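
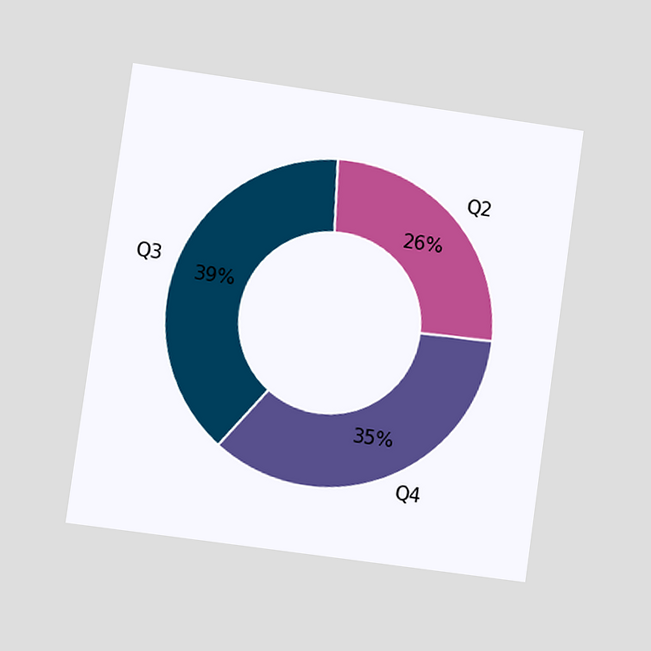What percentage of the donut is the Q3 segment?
The chart is tilted about 8° clockwise and viewed at a slight angle. The Q3 segment takes up 39% of the ring.

39%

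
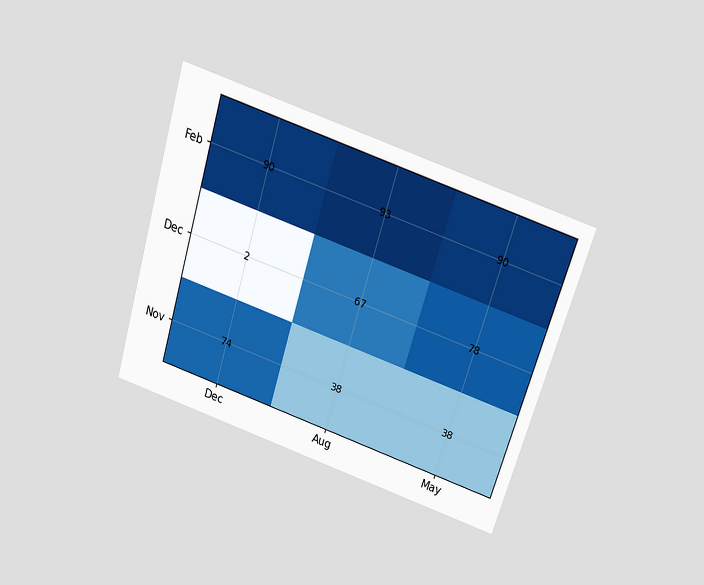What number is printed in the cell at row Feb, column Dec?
90

The chart is tilted about 17° clockwise and viewed slightly from above. The (Feb, Dec) cell reads 90.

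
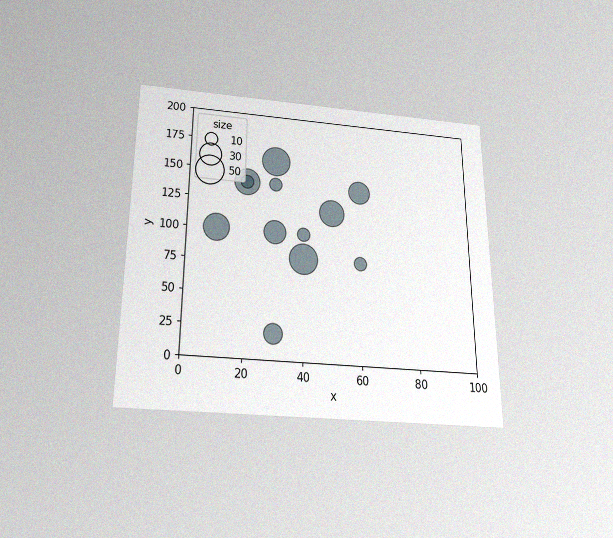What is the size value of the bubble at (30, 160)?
50

The chart is viewed slightly from below, with some photo noise. Matching the bubble at (30, 160) against the size legend gives 50.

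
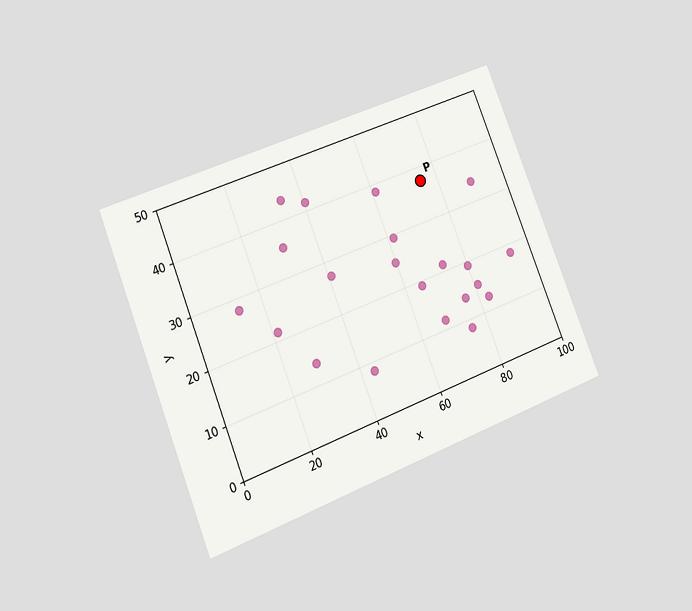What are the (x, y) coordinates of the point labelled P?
(75, 37.5)

The chart is tilted about 21° counter-clockwise and viewed at a slight angle. Following the gridlines from P to each axis, P sits at (75, 37.5).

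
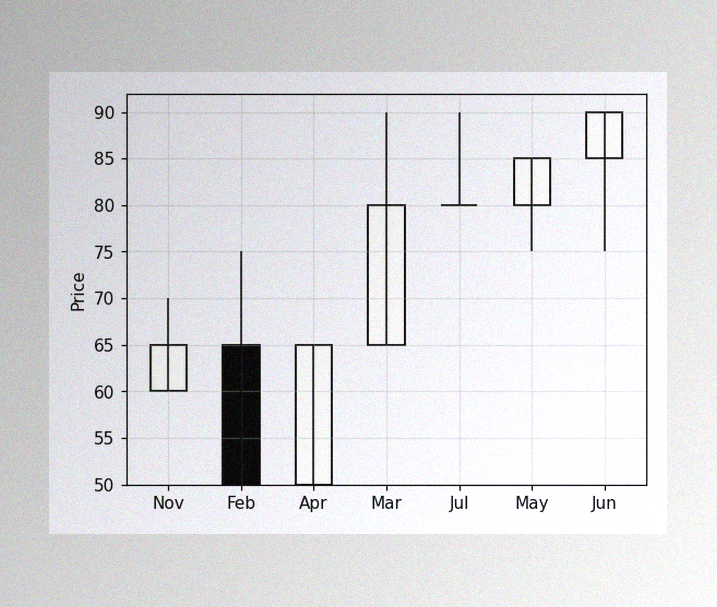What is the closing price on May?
The image has some photo noise and uneven lighting. The May candle closes at 85.

85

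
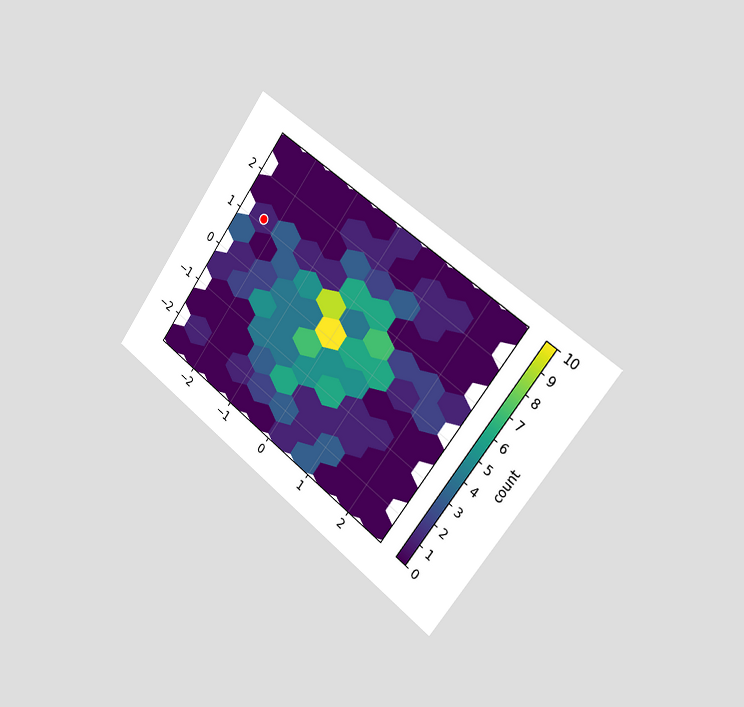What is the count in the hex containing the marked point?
The chart is tilted about 36° clockwise and viewed slightly from the right. The marked hex reads 1 on the colorbar.

1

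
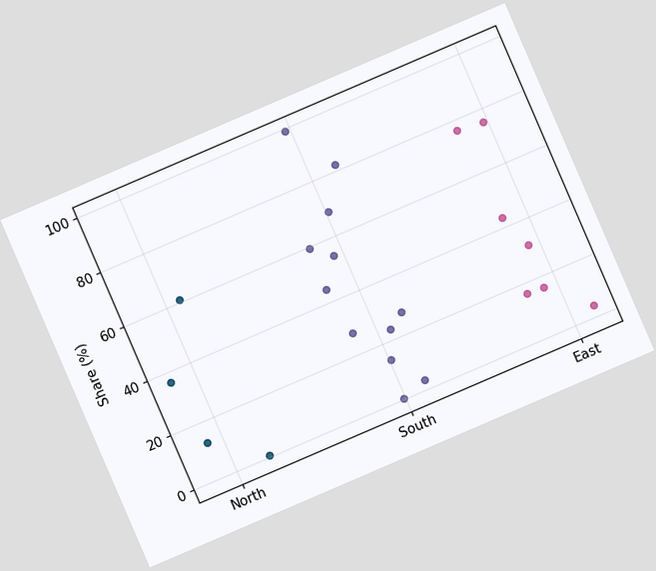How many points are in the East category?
7

The chart is tilted about 23° counter-clockwise. Counting the markers in the East column gives 7.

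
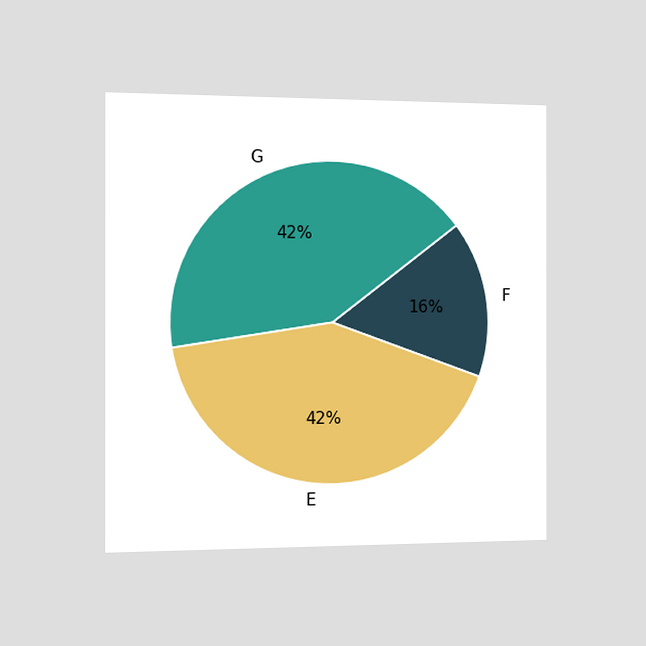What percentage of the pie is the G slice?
42%

The chart is viewed slightly from the left. The G slice takes up 42% of the pie.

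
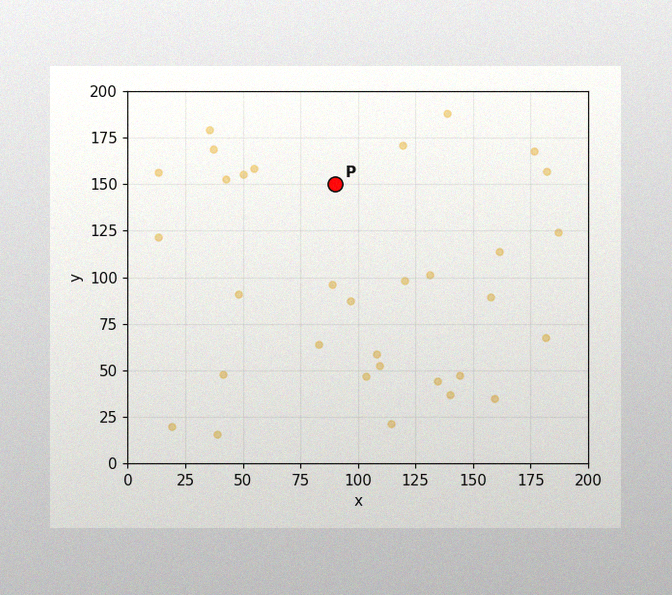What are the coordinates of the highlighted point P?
The image has some photo noise and uneven lighting. Following the gridlines from P to each axis, P sits at (90, 150).

(90, 150)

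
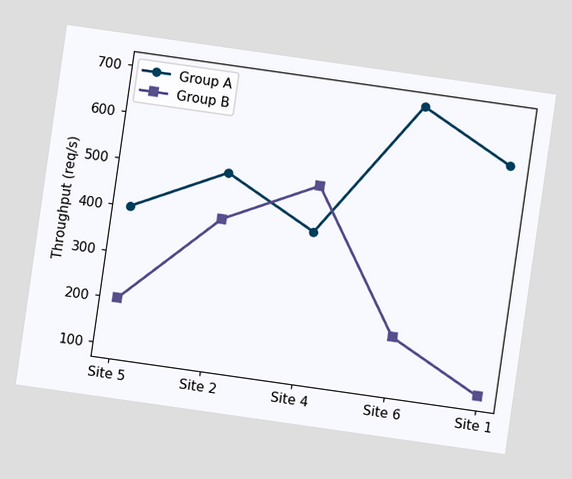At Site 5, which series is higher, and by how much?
The chart is tilted about 8° clockwise. At Site 5, Group A sits above the other line by 200req/s.

Group A, by 200req/s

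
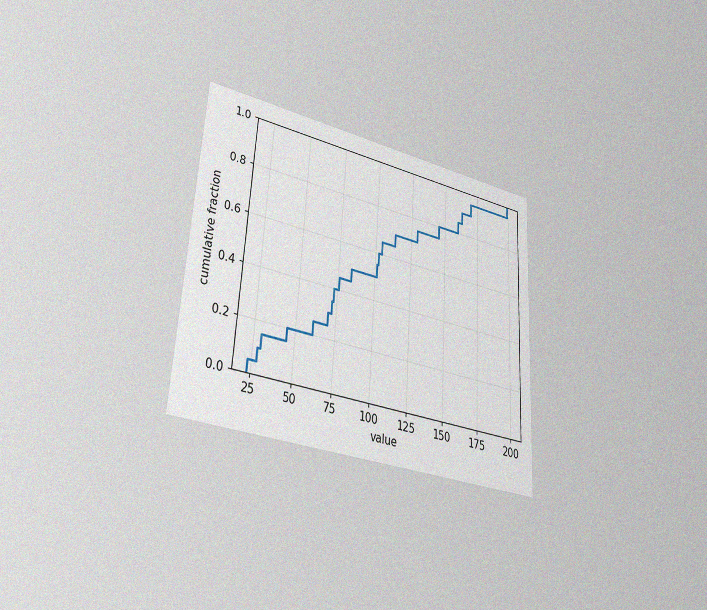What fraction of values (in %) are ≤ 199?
The chart is tilted about 3° clockwise and viewed at a slight angle, with some photo noise. At x=199 the ECDF step is at 100%.

100%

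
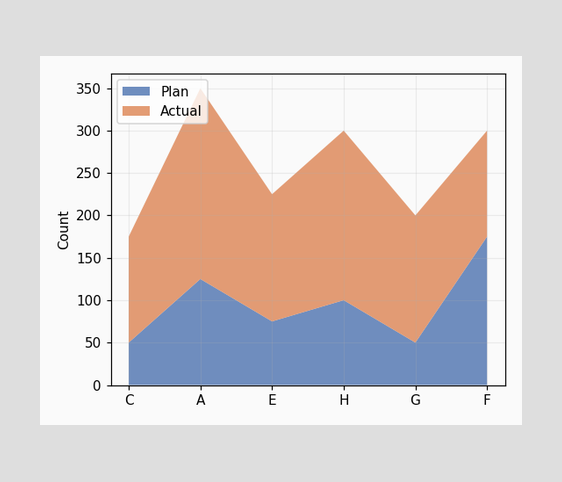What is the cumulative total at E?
225

The stacked total at E reaches 225.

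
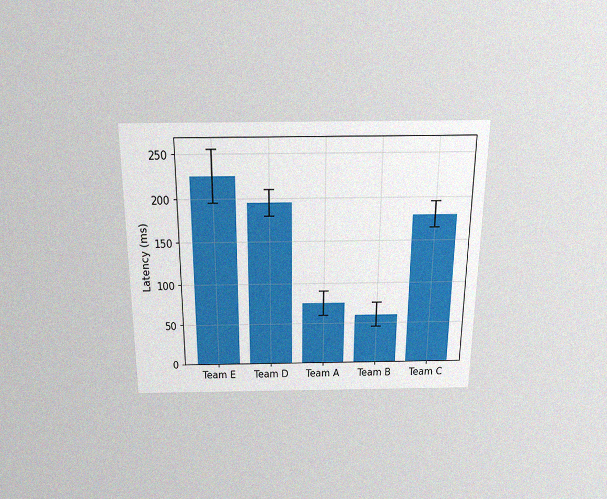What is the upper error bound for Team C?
195ms

The chart is viewed slightly from above, with some photo noise. The Team C bar's upper whisker reaches 195ms.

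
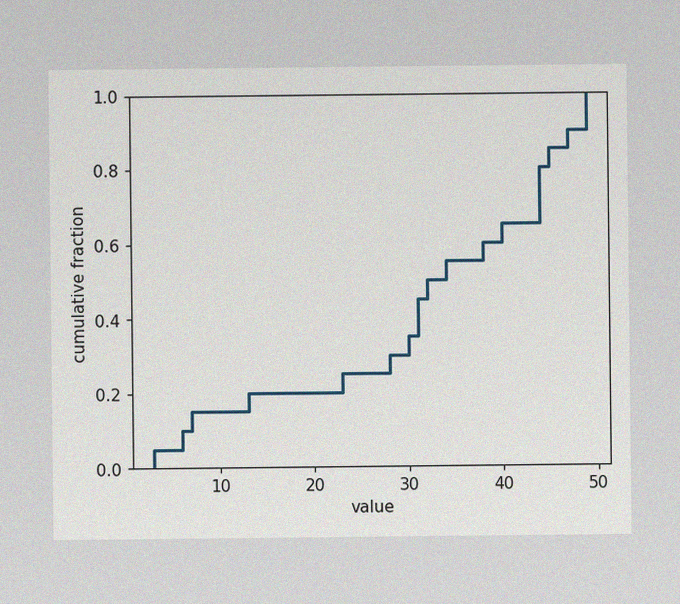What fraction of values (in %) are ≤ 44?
The image has some photo noise and uneven lighting. At x=44 the ECDF step is at 80%.

80%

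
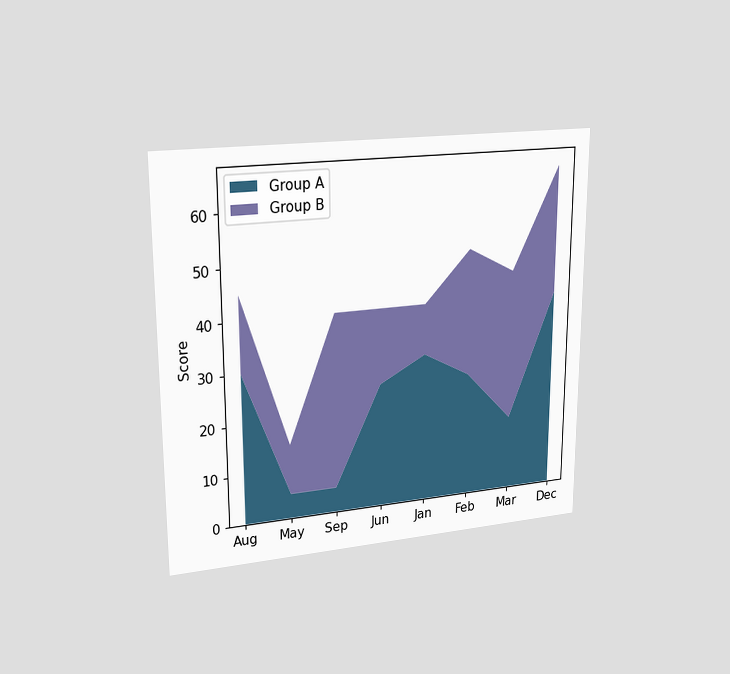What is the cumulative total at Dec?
The chart is viewed at a slight angle. The stacked total at Dec reaches 65.

65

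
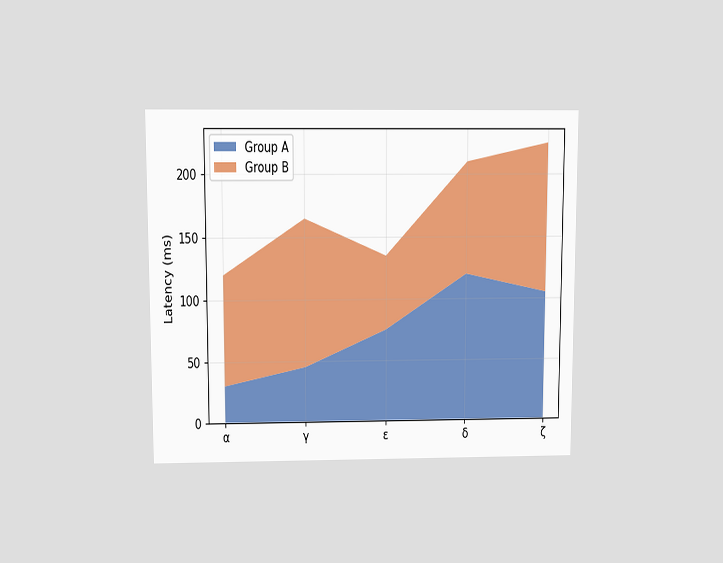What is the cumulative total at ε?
The chart is viewed slightly from above. The stacked total at ε reaches 135ms.

135ms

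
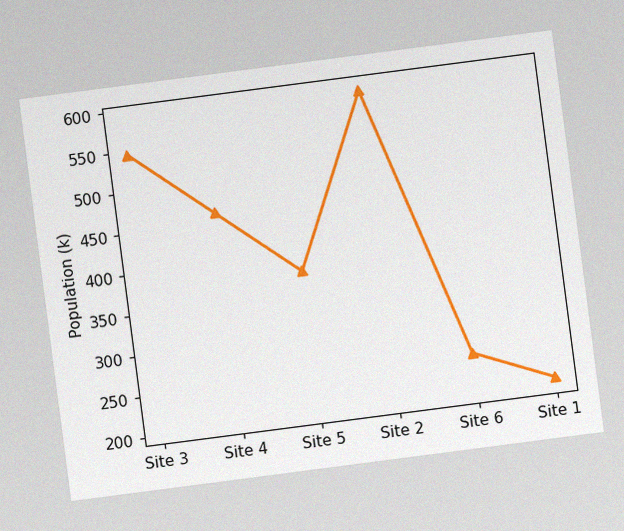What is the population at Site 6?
The chart is tilted about 7° counter-clockwise, with some photo noise. At Site 6, the line is at 252k.

252k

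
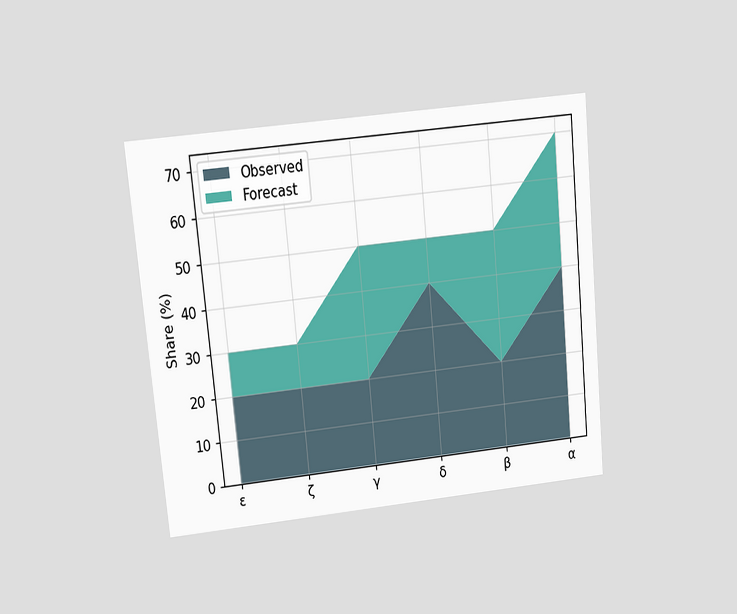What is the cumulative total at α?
70%

The chart is tilted about 5° counter-clockwise and viewed at a slight angle. The stacked total at α reaches 70%.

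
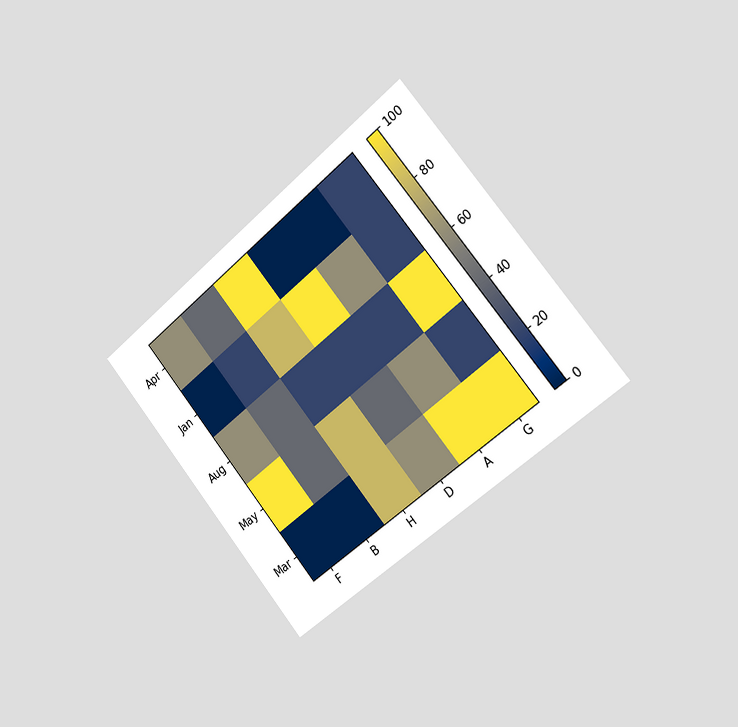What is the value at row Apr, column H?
The chart is tilted about 40° counter-clockwise and viewed slightly from the right. Matching cell (Apr, H) against the colorbar gives 100.

100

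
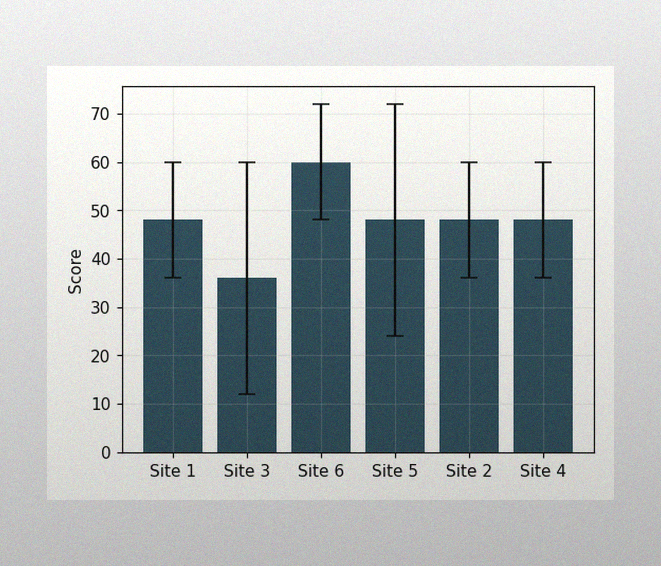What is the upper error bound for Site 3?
60

The image has some photo noise and uneven lighting. The Site 3 bar's upper whisker reaches 60.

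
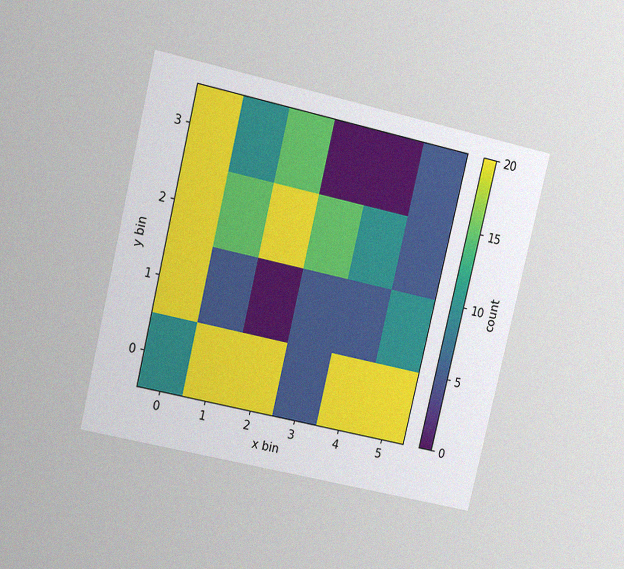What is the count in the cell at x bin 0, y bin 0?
The chart is tilted about 13° clockwise and viewed at a slight angle, with some photo noise. Matching the cell (0, 0) against the colorbar gives 10.

10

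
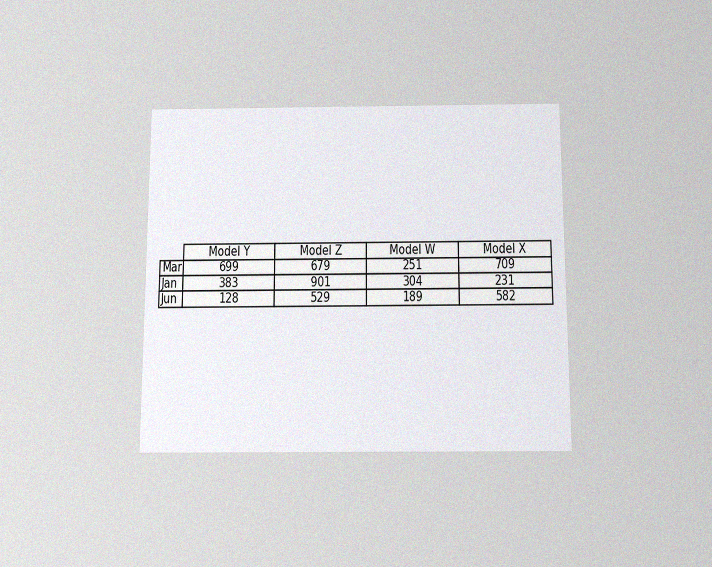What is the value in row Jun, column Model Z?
529

The chart is viewed slightly from below, with some photo noise. The (Jun, Model Z) cell reads 529.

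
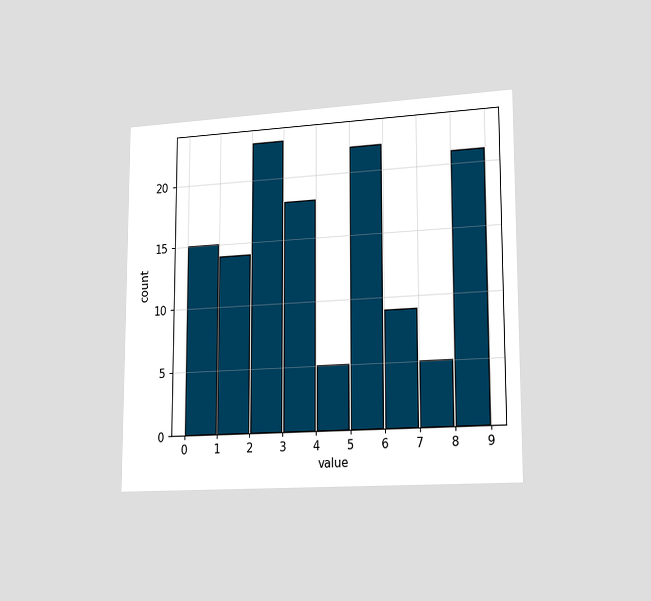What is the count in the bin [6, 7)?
The chart is viewed slightly from the right. The [6, 7) bin has height 9.

9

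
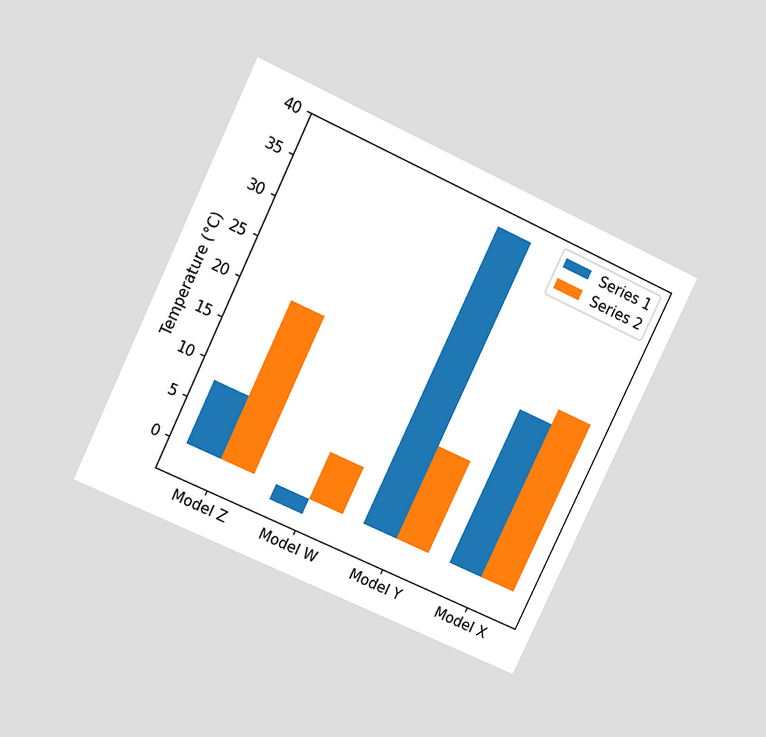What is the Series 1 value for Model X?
20°C

The chart is tilted about 25° clockwise and viewed at a slight angle. The Series 1 bar at Model X reaches 20°C on the y-axis.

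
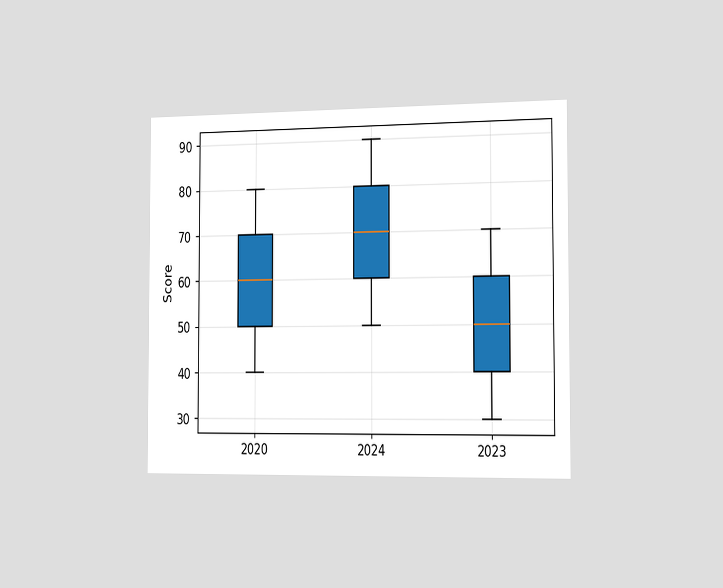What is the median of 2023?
50

The chart is viewed slightly from the right. The median line in the 2023 box sits at 50.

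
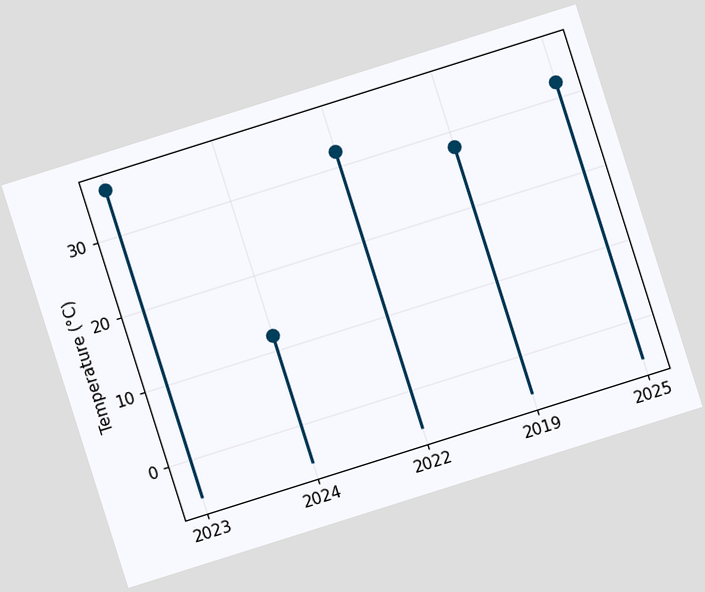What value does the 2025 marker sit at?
32°C

The chart is tilted about 18° counter-clockwise. The 2025 marker sits at 32°C.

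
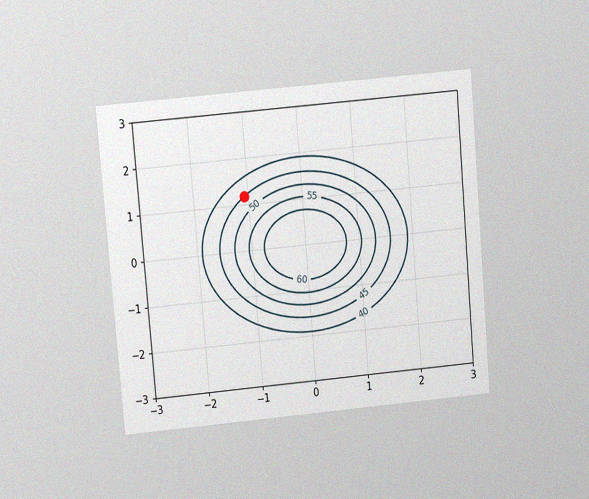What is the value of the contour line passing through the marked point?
45

The chart is tilted about 5° counter-clockwise and viewed at a slight angle, with some photo noise. The marked point sits on the contour labelled 45.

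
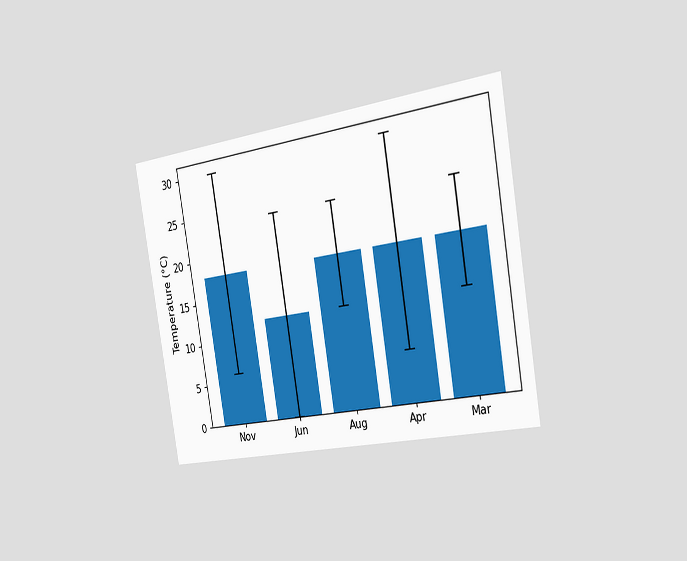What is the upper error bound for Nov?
30°C

The chart is tilted about 9° counter-clockwise and viewed slightly from the right. The Nov bar's upper whisker reaches 30°C.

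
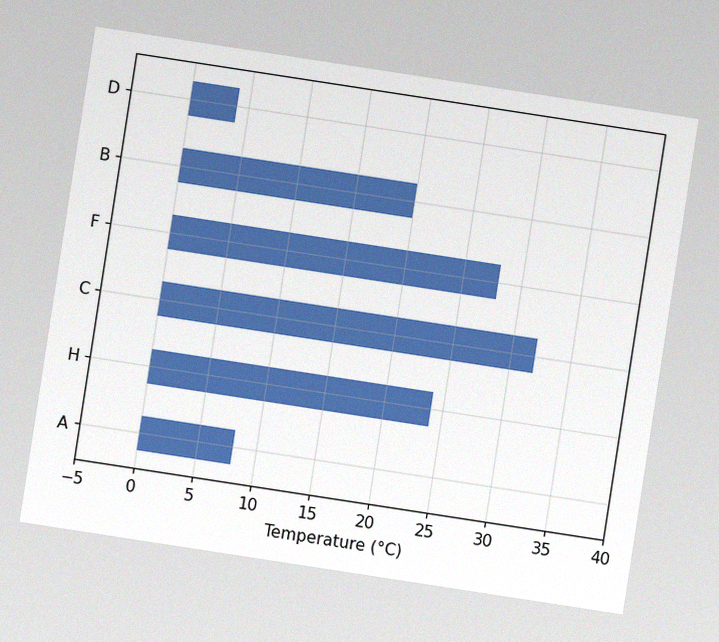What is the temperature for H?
24°C

The chart is tilted about 9° clockwise, with some photo noise. Reading along the chart's x-axis, the H bar reaches 24°C.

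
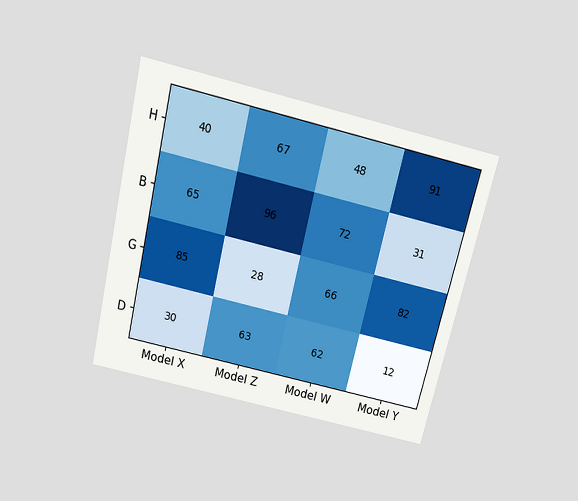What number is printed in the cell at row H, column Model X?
The chart is tilted about 14° clockwise and viewed slightly from above. The (H, Model X) cell reads 40.

40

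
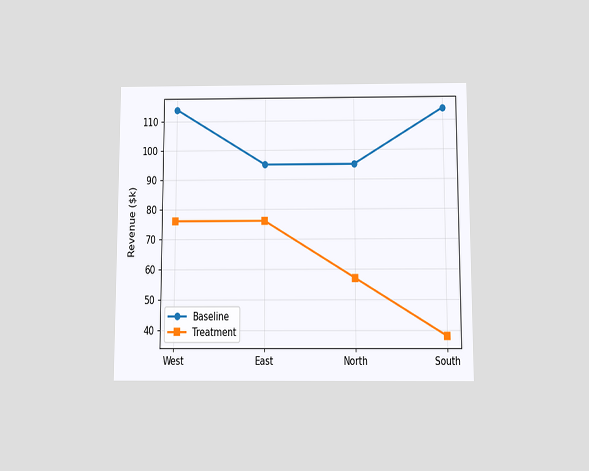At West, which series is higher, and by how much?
Baseline, by $38k

The chart is viewed slightly from below. At West, Baseline sits above the other line by $38k.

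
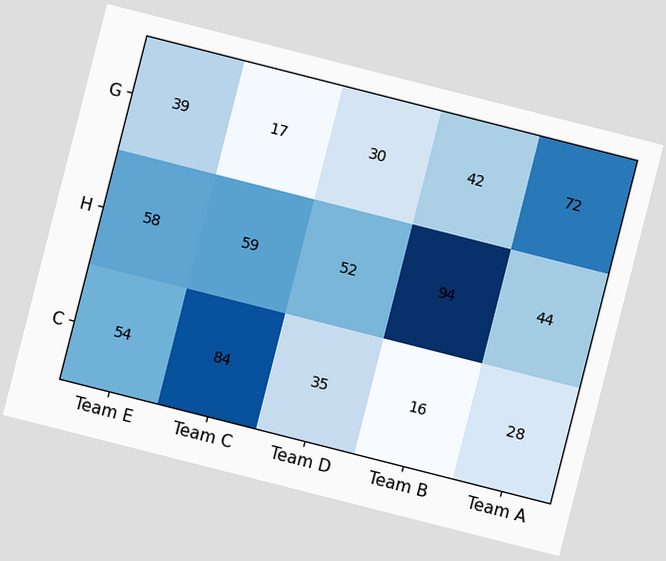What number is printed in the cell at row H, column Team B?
The chart is tilted about 14° clockwise. The (H, Team B) cell reads 94.

94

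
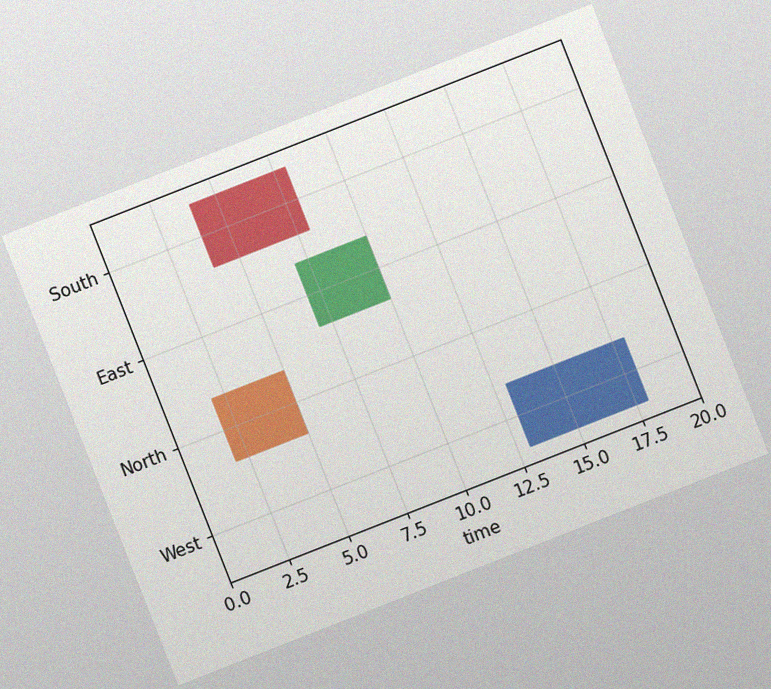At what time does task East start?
The chart is tilted about 21° counter-clockwise, with some photo noise. The East bar begins at t=7.

7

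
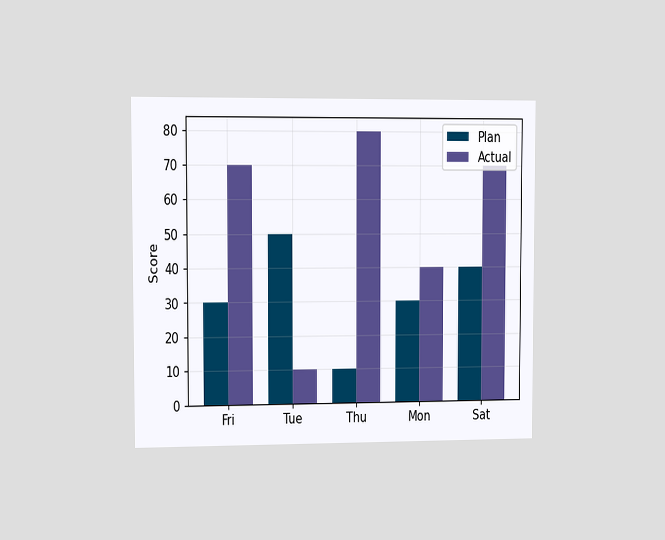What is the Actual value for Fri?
The chart is viewed slightly from the left. The Actual bar at Fri reaches 70 on the y-axis.

70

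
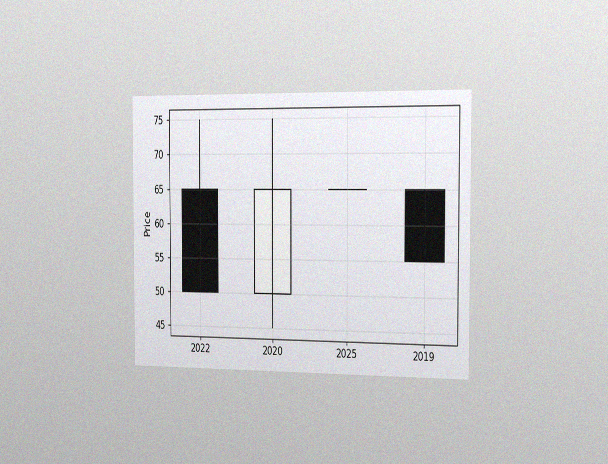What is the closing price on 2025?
The chart is viewed slightly from the right, with some photo noise. The 2025 candle closes at 65.

65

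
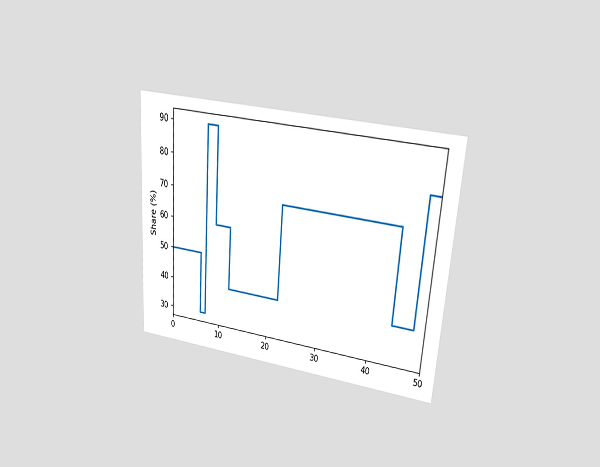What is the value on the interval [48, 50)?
80%

The chart is tilted about 4° clockwise and viewed at a slight angle. On [48, 50) the step sits at 80%.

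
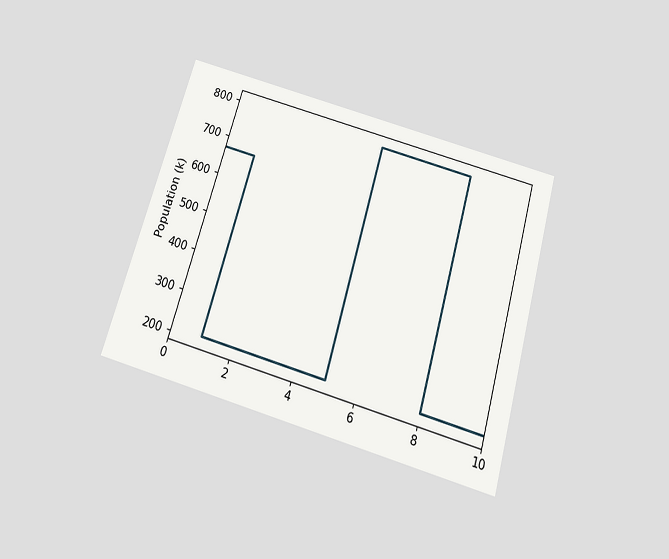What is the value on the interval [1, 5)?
210k

The chart is tilted about 16° clockwise and viewed slightly from below. On [1, 5) the step sits at 210k.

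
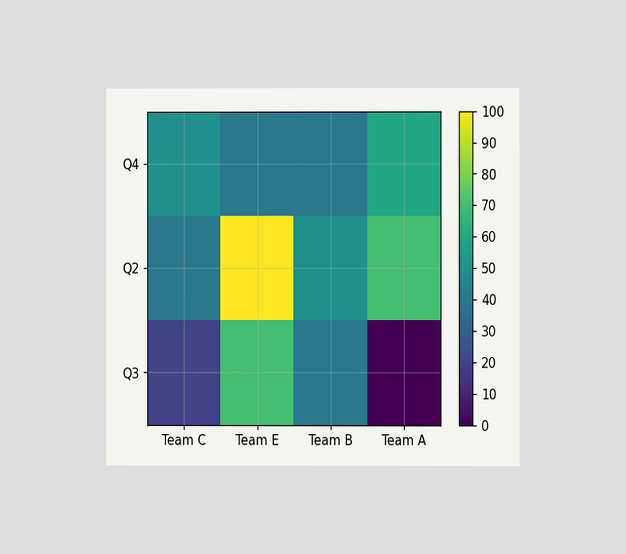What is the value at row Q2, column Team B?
The chart is viewed at a slight angle. Matching cell (Q2, Team B) against the colorbar gives 50.

50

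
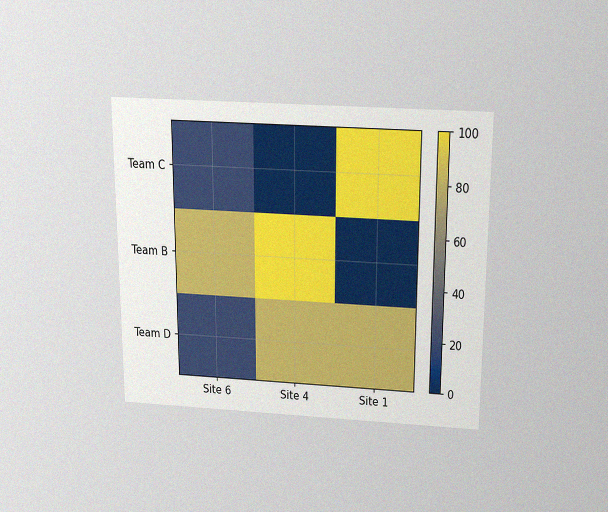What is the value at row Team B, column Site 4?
The chart is viewed slightly from above, with some photo noise. Matching cell (Team B, Site 4) against the colorbar gives 100.

100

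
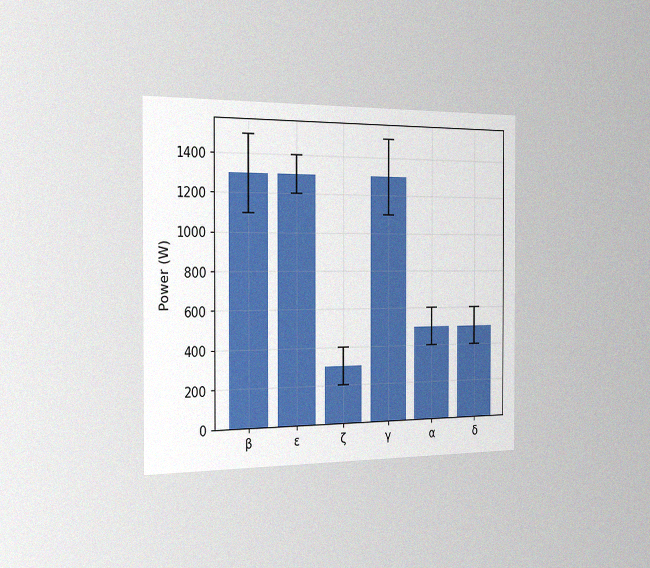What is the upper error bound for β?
1500W

The chart is viewed slightly from the left, with some photo noise. The β bar's upper whisker reaches 1500W.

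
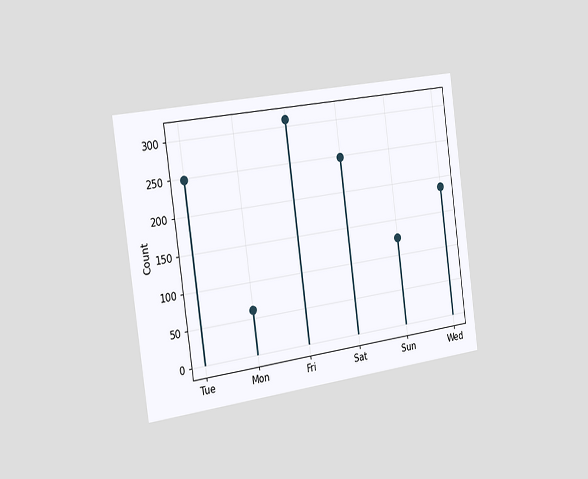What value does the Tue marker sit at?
The chart is tilted about 8° counter-clockwise and viewed slightly from the left. The Tue marker sits at 248.

248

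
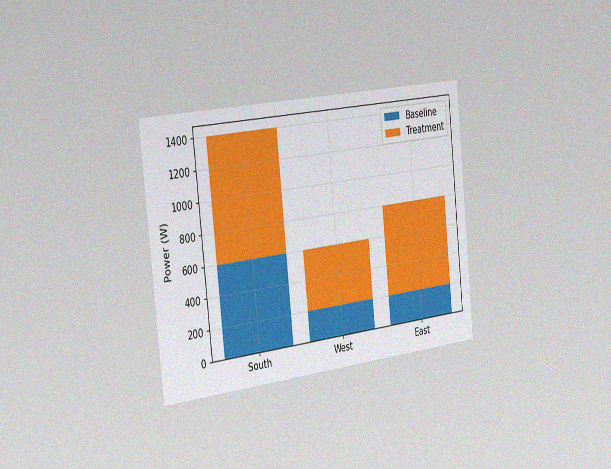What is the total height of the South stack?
The chart is tilted about 6° counter-clockwise and viewed slightly from the left, with some photo noise. The South stack's top reaches 1400W on the y-axis.

1400W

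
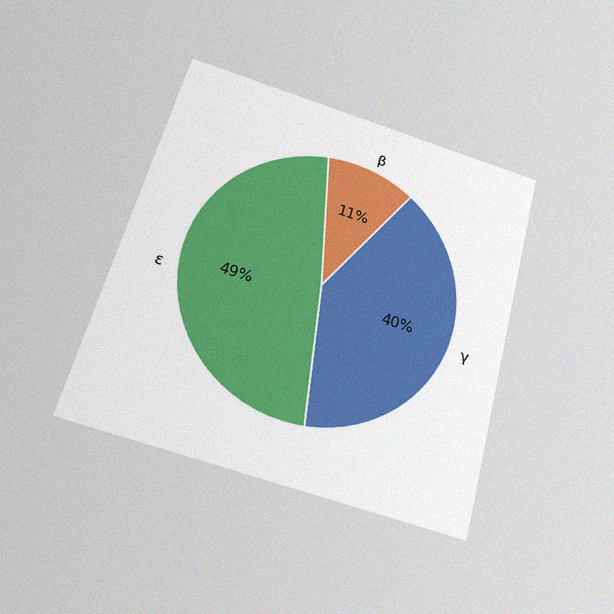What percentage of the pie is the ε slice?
49%

The chart is tilted about 15° clockwise and viewed slightly from below, with some photo noise. The ε slice takes up 49% of the pie.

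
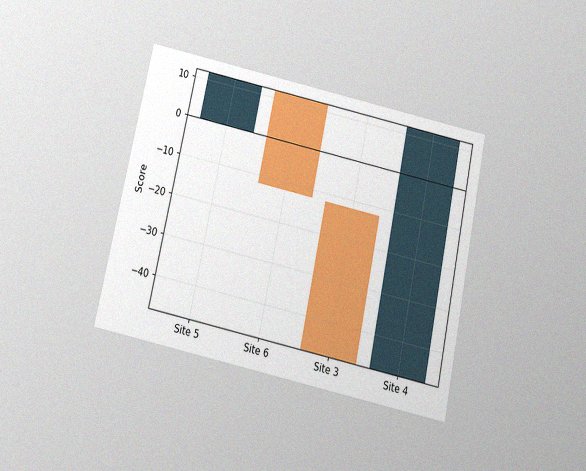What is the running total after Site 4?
The chart is tilted about 12° clockwise and viewed slightly from below, with some photo noise. After Site 4 the running total reaches 12.

12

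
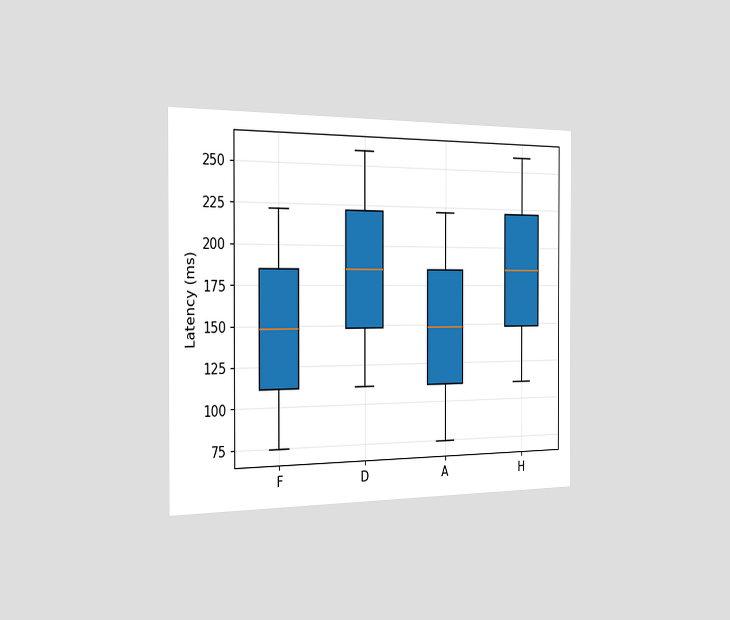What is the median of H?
185ms

The chart is viewed slightly from the left. The median line in the H box sits at 185ms.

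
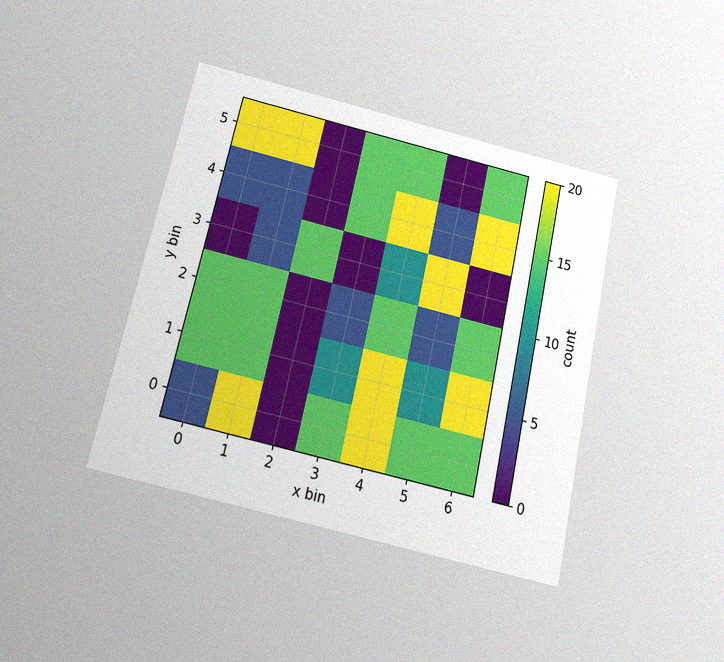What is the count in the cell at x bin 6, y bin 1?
20

The chart is tilted about 13° clockwise and viewed slightly from below, with some photo noise. Matching the cell (6, 1) against the colorbar gives 20.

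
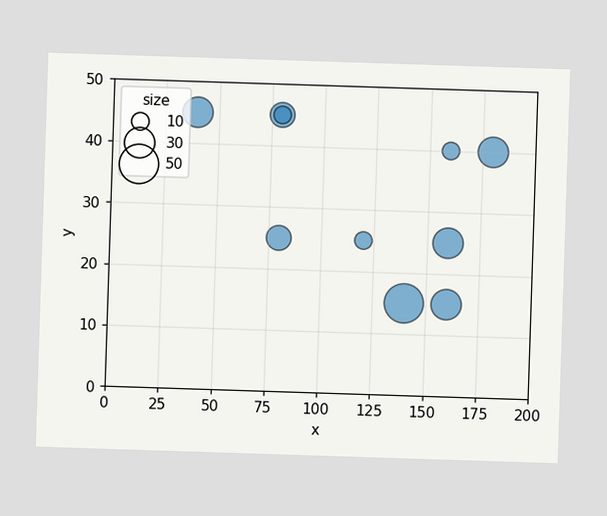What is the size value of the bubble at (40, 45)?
Matching the bubble at (40, 45) against the size legend gives 30.

30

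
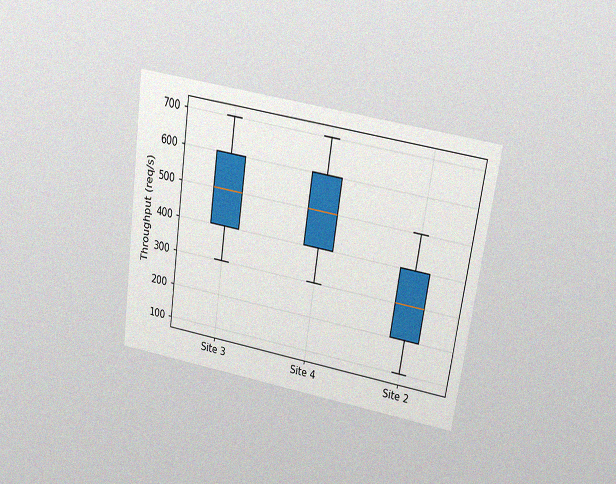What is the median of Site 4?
500req/s

The chart is tilted about 9° clockwise and viewed slightly from above, with some photo noise. The median line in the Site 4 box sits at 500req/s.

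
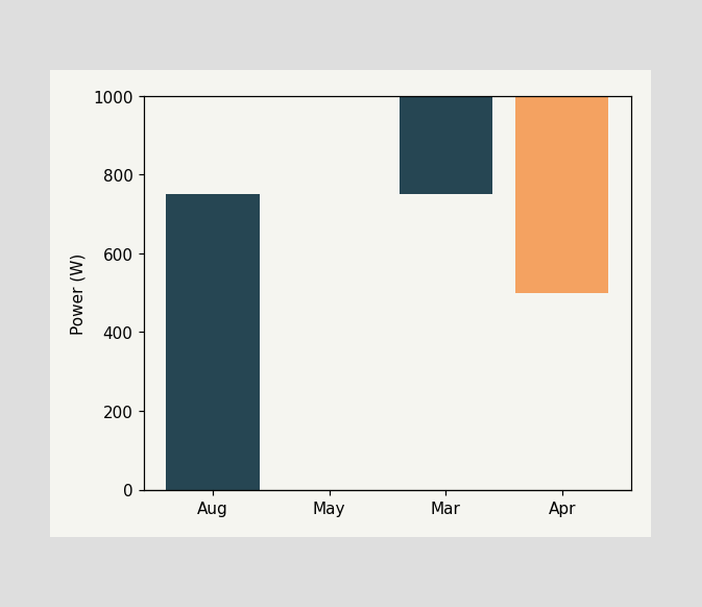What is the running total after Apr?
After Apr the running total reaches 500W.

500W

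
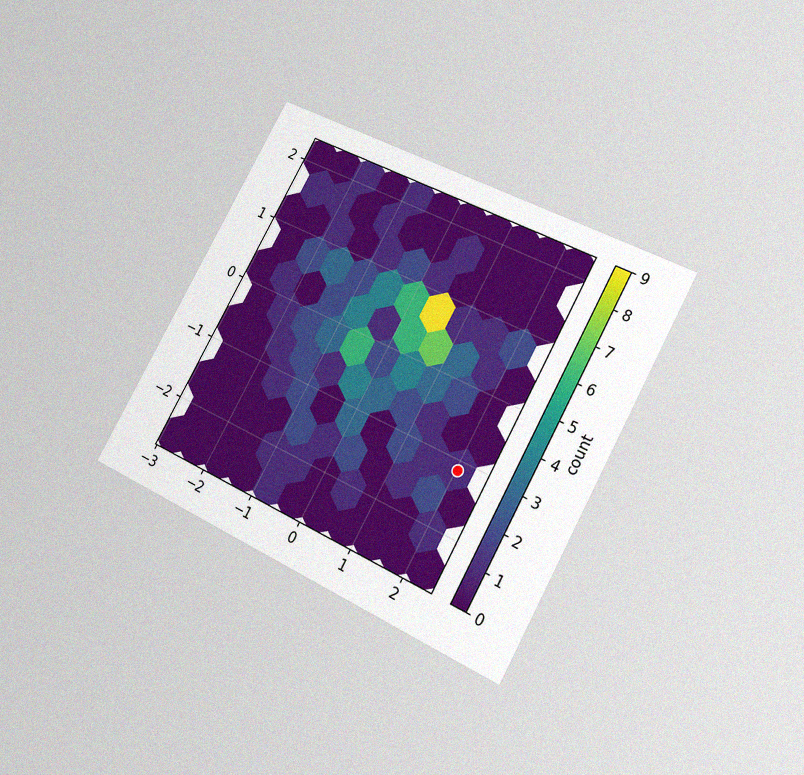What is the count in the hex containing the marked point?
1

The chart is tilted about 29° clockwise and viewed at a slight angle, with some photo noise. The marked hex reads 1 on the colorbar.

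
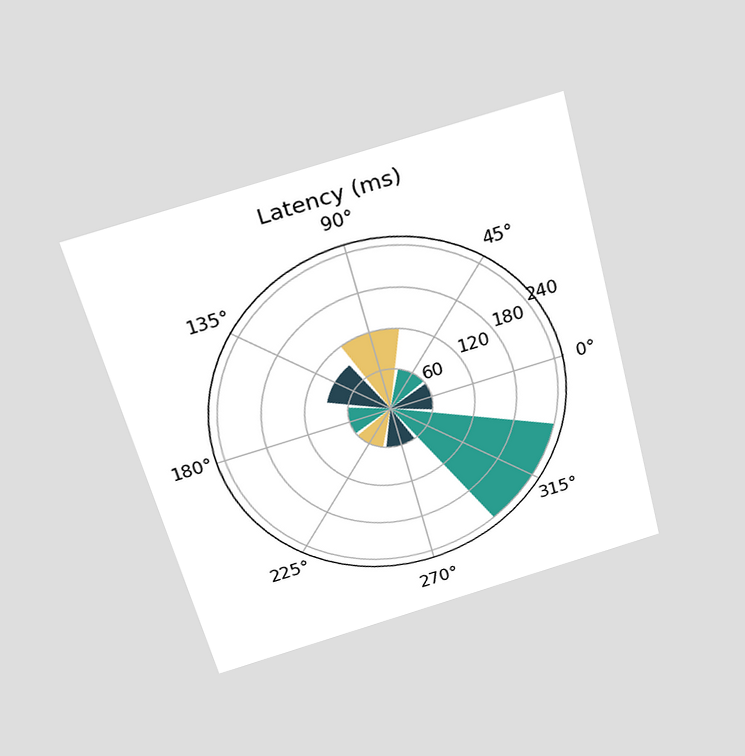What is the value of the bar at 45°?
60ms

The chart is tilted about 15° counter-clockwise and viewed slightly from above. The bar at 45° reaches 60ms on the radial axis.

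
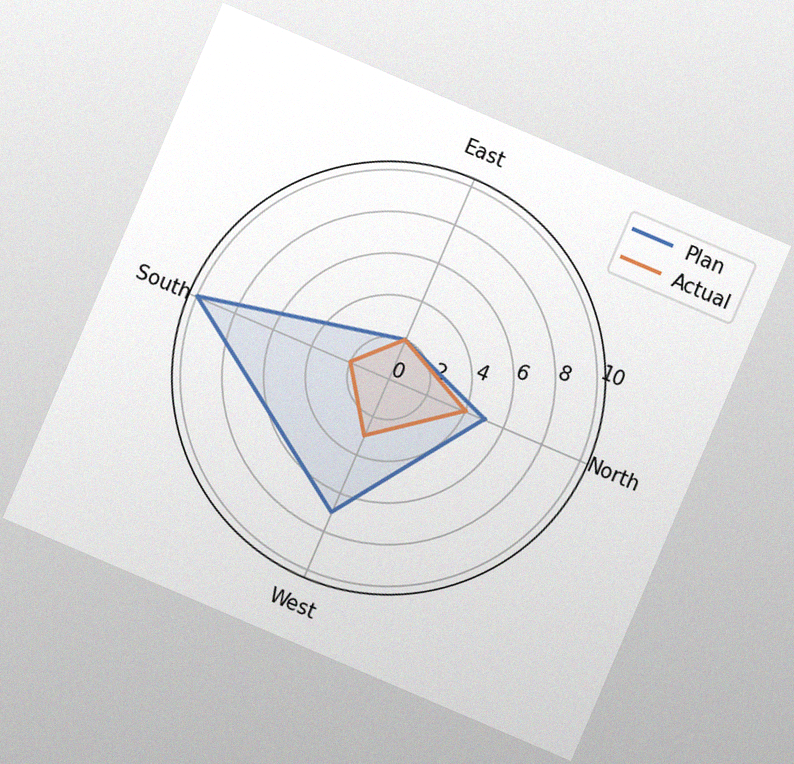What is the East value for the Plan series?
2

The chart is tilted about 23° clockwise, with some photo noise. On the East axis, Plan reaches 2.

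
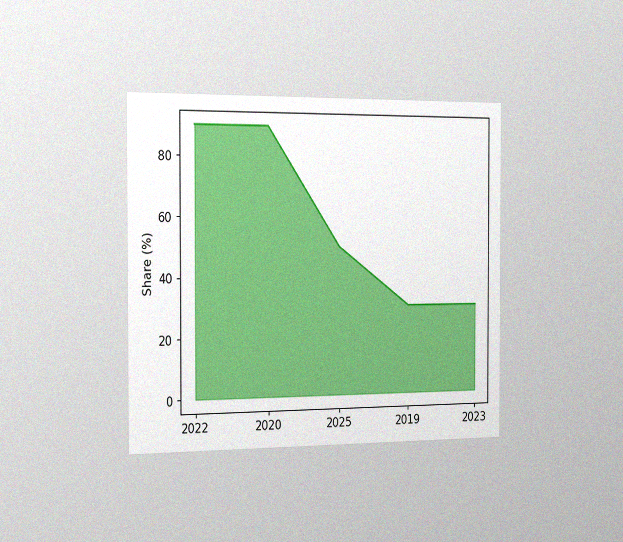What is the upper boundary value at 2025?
50%

The chart is viewed slightly from the left, with some photo noise. At 2025 the upper boundary is at 50%.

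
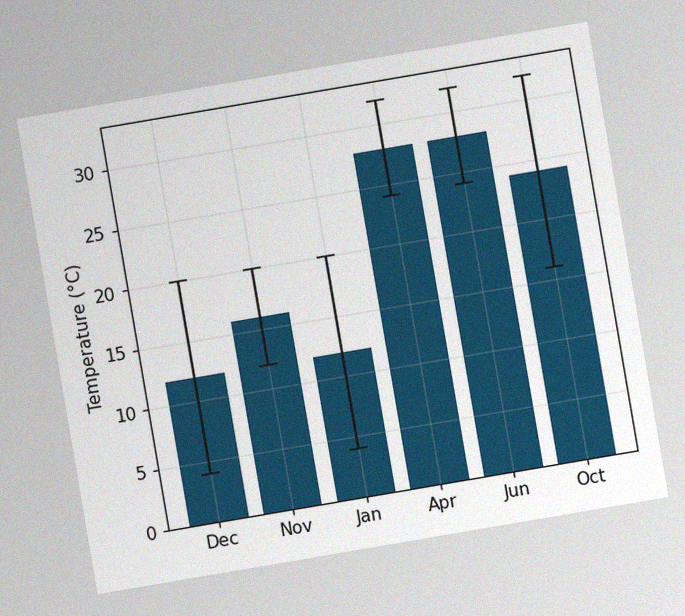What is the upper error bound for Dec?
20°C

The chart is tilted about 10° counter-clockwise, with some photo noise. The Dec bar's upper whisker reaches 20°C.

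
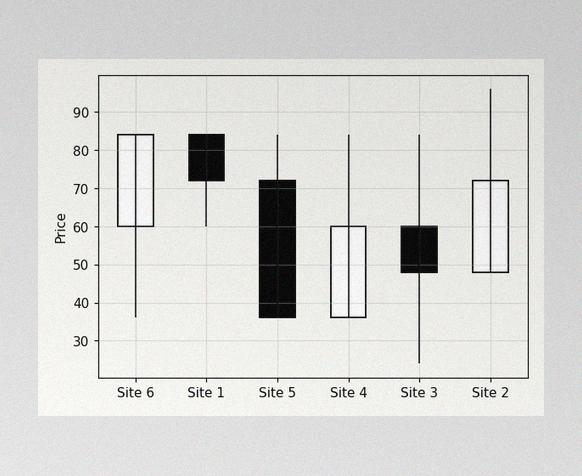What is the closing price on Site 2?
The image has some photo noise and uneven lighting. The Site 2 candle closes at 72.

72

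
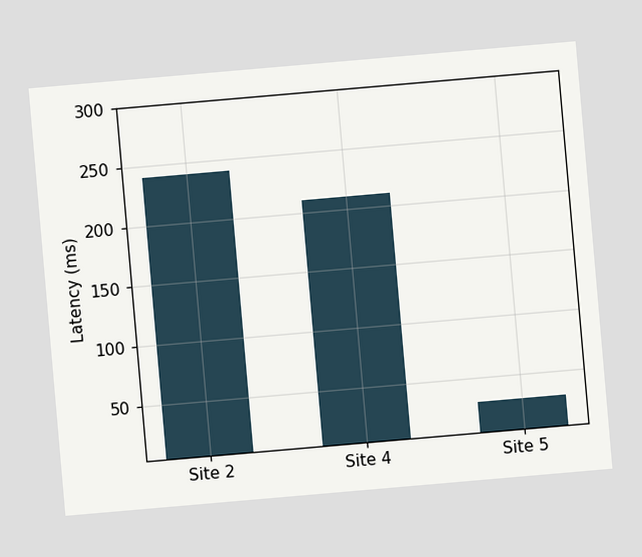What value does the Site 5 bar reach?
The chart is tilted about 5° counter-clockwise. Reading along the chart's y-axis, the Site 5 bar reaches 30ms.

30ms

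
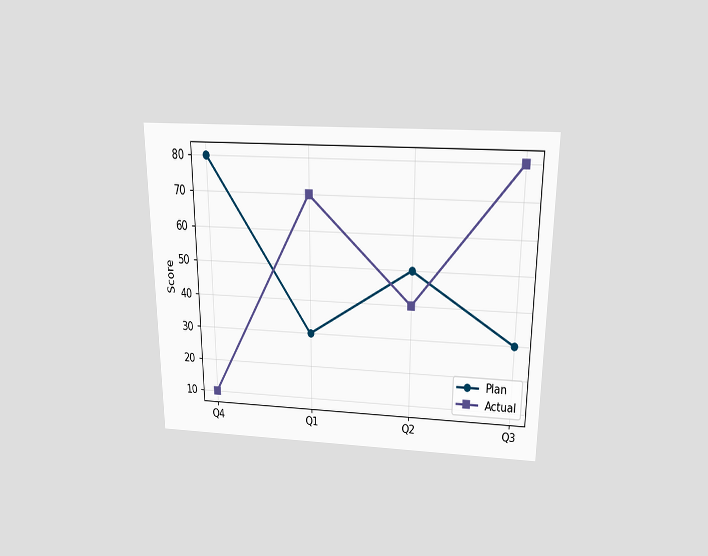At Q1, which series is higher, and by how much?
The chart is viewed slightly from above. At Q1, Actual sits above the other line by 40.

Actual, by 40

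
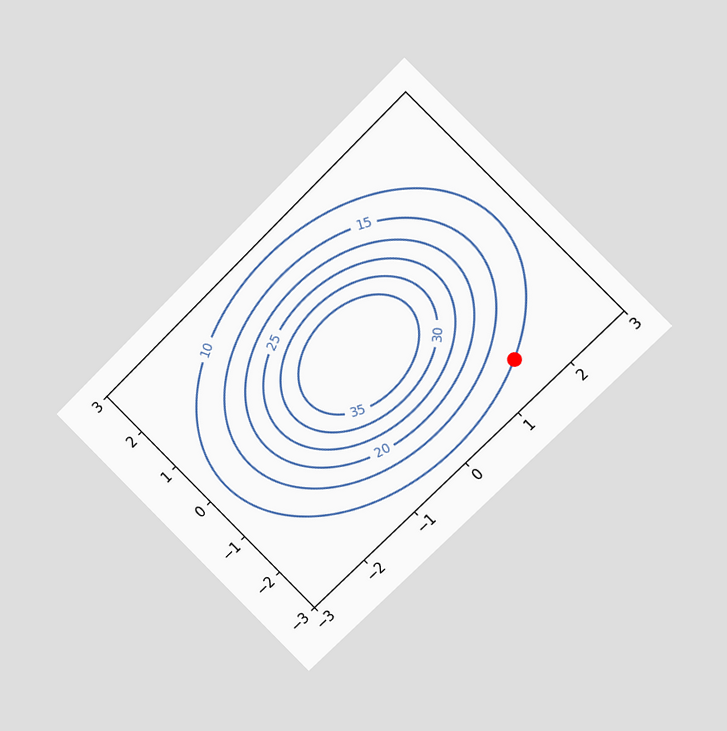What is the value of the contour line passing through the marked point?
The chart is tilted about 45° counter-clockwise and viewed at a slight angle. The marked point sits on the contour labelled 10.

10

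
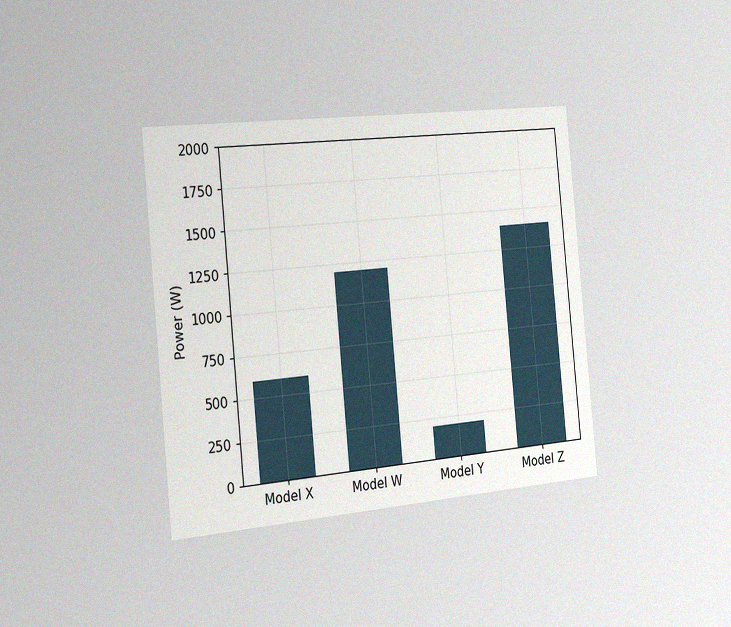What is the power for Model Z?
1400W

The chart is tilted about 5° counter-clockwise and viewed slightly from the left, with some photo noise. Reading along the chart's y-axis, the Model Z bar reaches 1400W.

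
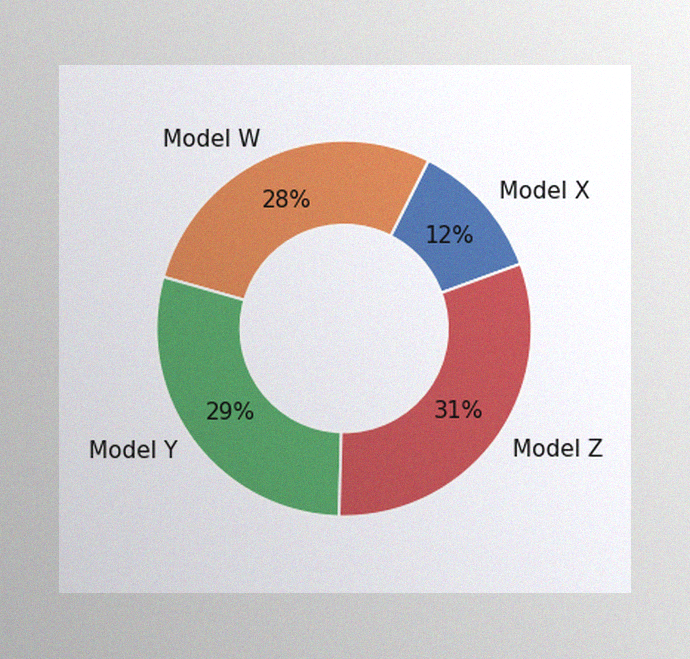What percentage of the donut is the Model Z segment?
31%

The image has some photo noise and uneven lighting. The Model Z segment takes up 31% of the ring.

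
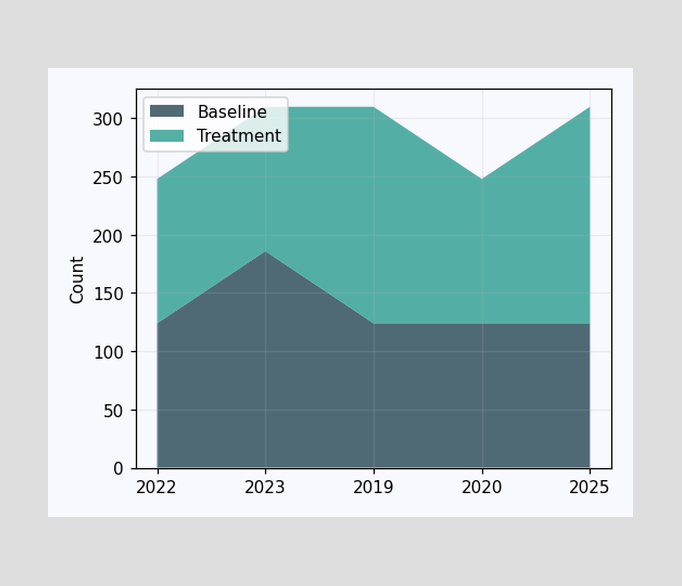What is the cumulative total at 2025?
The stacked total at 2025 reaches 310.

310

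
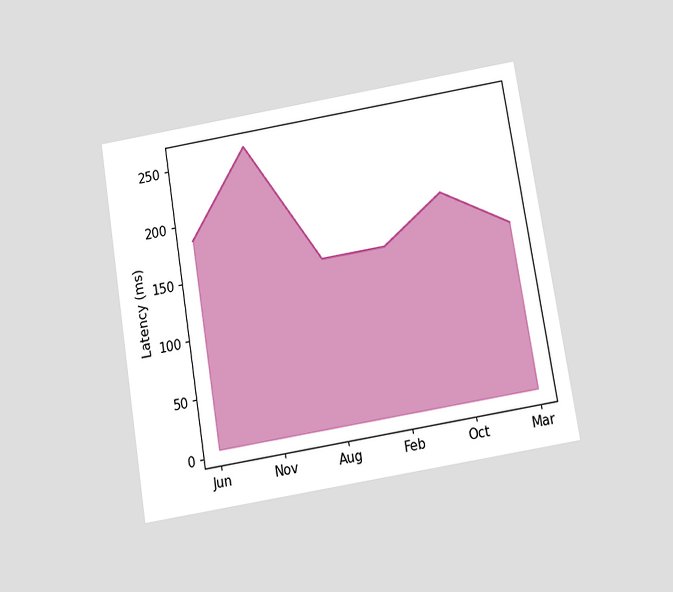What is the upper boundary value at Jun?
185ms

The chart is tilted about 9° counter-clockwise and viewed slightly from below. At Jun the upper boundary is at 185ms.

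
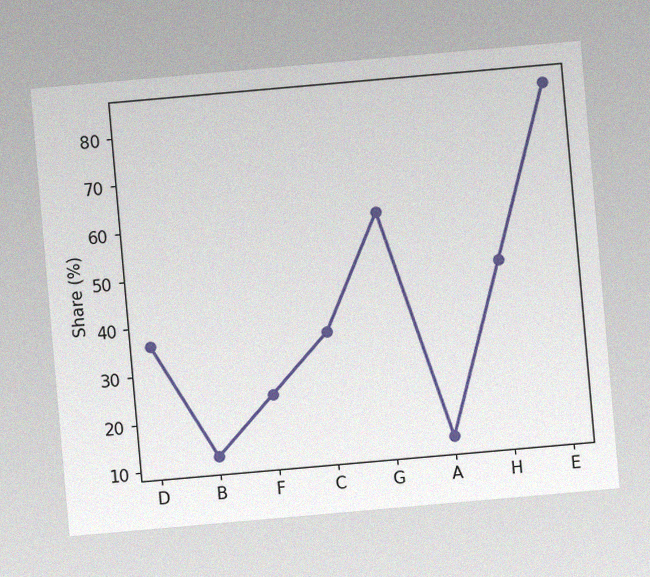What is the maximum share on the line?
84%

The chart is tilted about 5° counter-clockwise, with some photo noise. The highest point is at E, and reading across to the y-axis gives 84%.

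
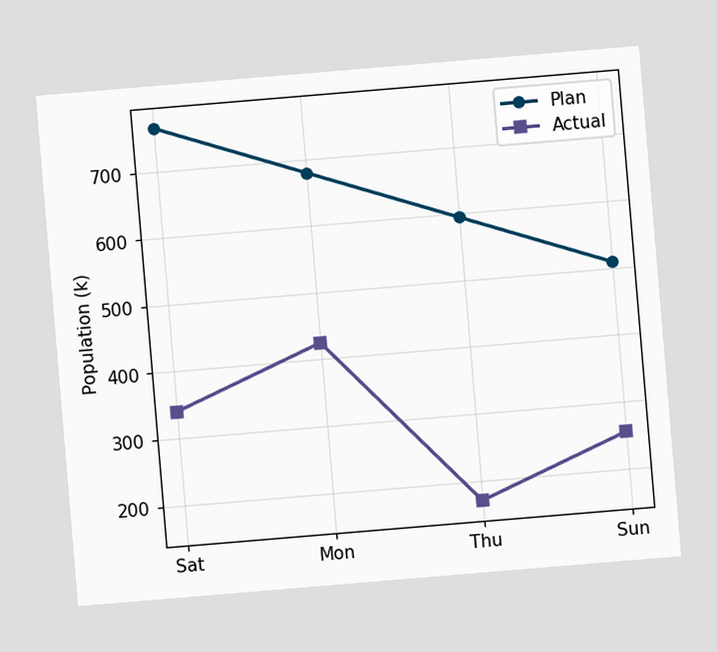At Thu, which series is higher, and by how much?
The chart is tilted about 5° counter-clockwise. At Thu, Plan sits above the other line by 425k.

Plan, by 425k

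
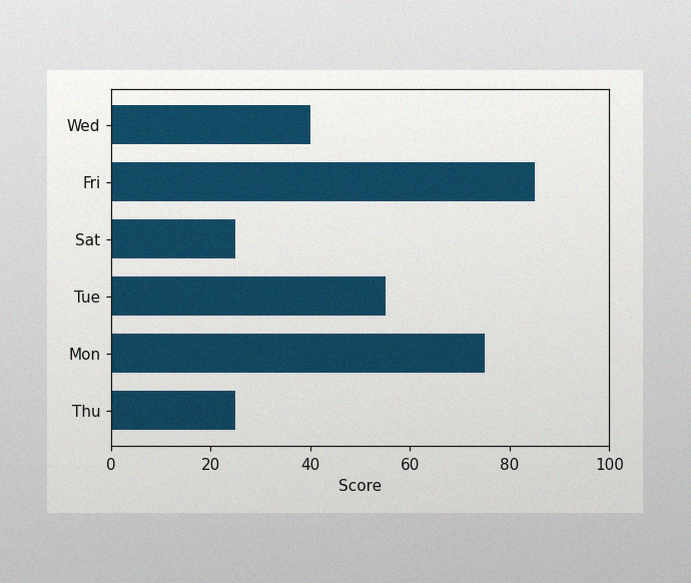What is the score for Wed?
The image has some photo noise and uneven lighting. Reading along the chart's x-axis, the Wed bar reaches 40.

40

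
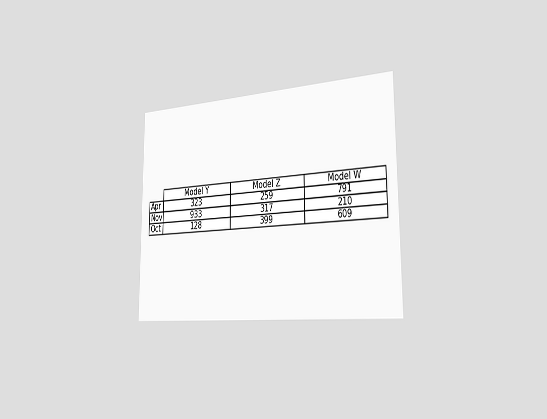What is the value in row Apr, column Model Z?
259

The chart is viewed slightly from the right. The (Apr, Model Z) cell reads 259.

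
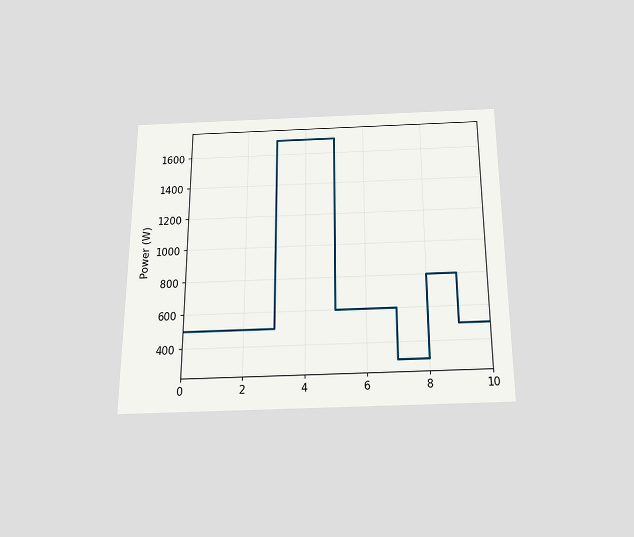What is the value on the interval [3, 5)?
1700W

The chart is viewed slightly from below. On [3, 5) the step sits at 1700W.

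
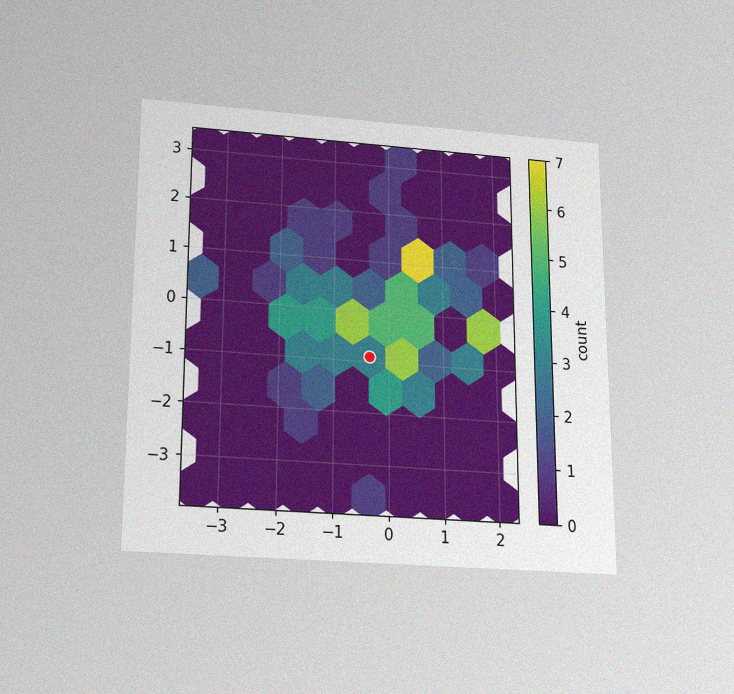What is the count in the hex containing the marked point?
3

The chart is viewed slightly from below, with some photo noise. The marked hex reads 3 on the colorbar.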